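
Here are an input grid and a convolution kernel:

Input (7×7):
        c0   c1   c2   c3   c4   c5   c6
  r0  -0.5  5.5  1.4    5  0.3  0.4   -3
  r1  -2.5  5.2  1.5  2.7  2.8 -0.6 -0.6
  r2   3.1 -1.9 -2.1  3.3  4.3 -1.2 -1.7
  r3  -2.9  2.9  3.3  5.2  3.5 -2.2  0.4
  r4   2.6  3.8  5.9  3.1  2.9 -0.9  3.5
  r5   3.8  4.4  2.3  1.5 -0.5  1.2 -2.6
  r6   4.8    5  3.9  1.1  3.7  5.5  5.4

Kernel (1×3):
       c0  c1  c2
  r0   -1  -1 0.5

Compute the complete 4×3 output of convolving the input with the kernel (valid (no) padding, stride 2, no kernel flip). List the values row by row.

Output[0,0]: The receptive field on the input at this output position is [-0.5 5.5 1.4]. Elementwise product with the kernel and sum: -0.5·-1 + 5.5·-1 + 1.4·0.5.
Output[0,1]: The receptive field on the input at this output position is [1.4 5 0.3]. Elementwise product with the kernel and sum: 1.4·-1 + 5·-1 + 0.3·0.5.

-4.3 -6.25 -2.2
-2.25 0.95 -3.95
-3.45 -7.55 -0.25
-7.85 -3.15 -6.5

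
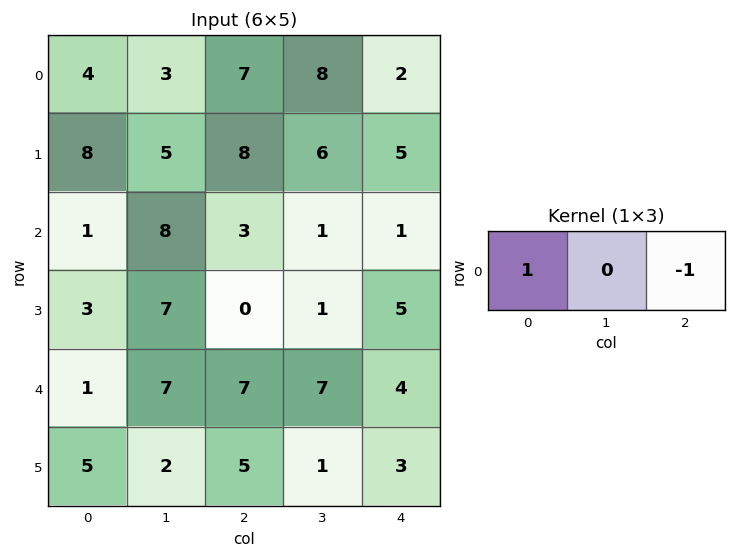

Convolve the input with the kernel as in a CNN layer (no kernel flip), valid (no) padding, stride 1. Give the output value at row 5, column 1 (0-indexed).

The receptive field on the input at this output position is [2 5 1]. Elementwise product with the kernel and sum: 2·1 + 1·-1.

1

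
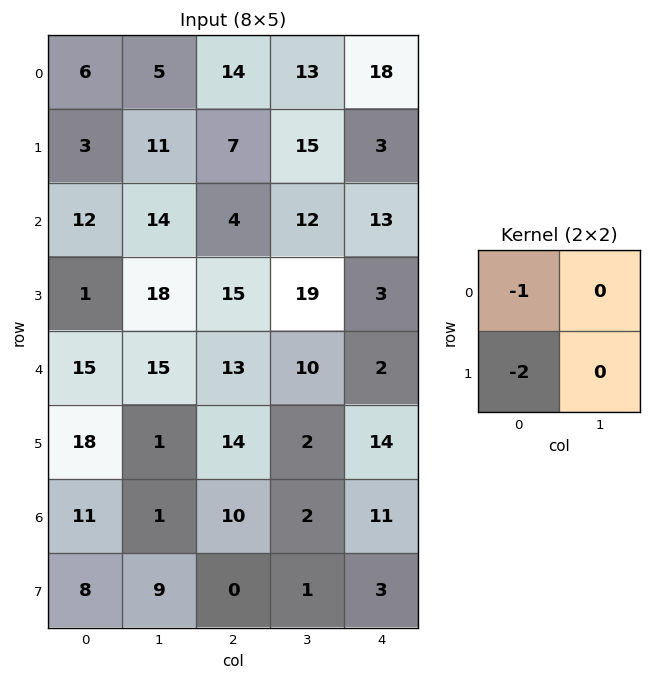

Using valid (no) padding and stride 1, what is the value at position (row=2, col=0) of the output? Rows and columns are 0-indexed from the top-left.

-14

The receptive field on the input at this output position is [12 14 / 1 18]. Elementwise product with the kernel and sum: 12·-1 + 1·-2.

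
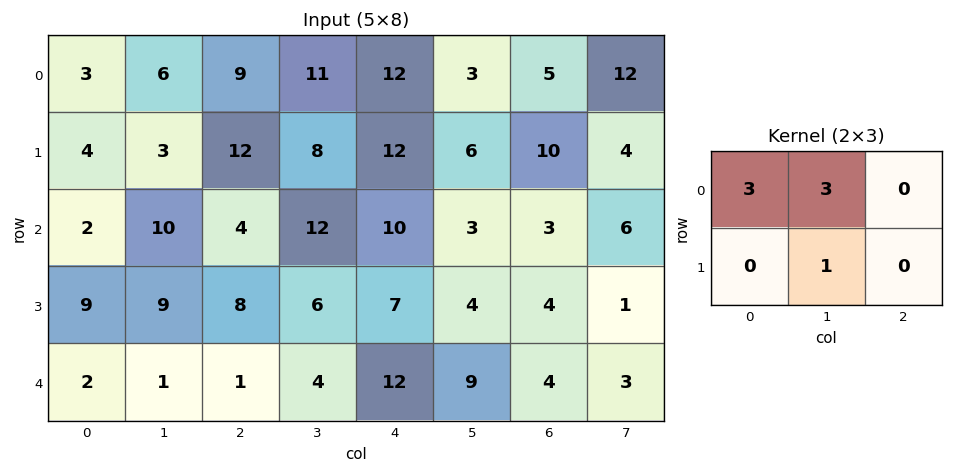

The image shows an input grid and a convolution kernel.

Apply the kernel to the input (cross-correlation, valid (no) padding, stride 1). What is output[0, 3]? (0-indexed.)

The receptive field on the input at this output position is [11 12 3 / 8 12 6]. Elementwise product with the kernel and sum: 11·3 + 12·3 + 12·1.

81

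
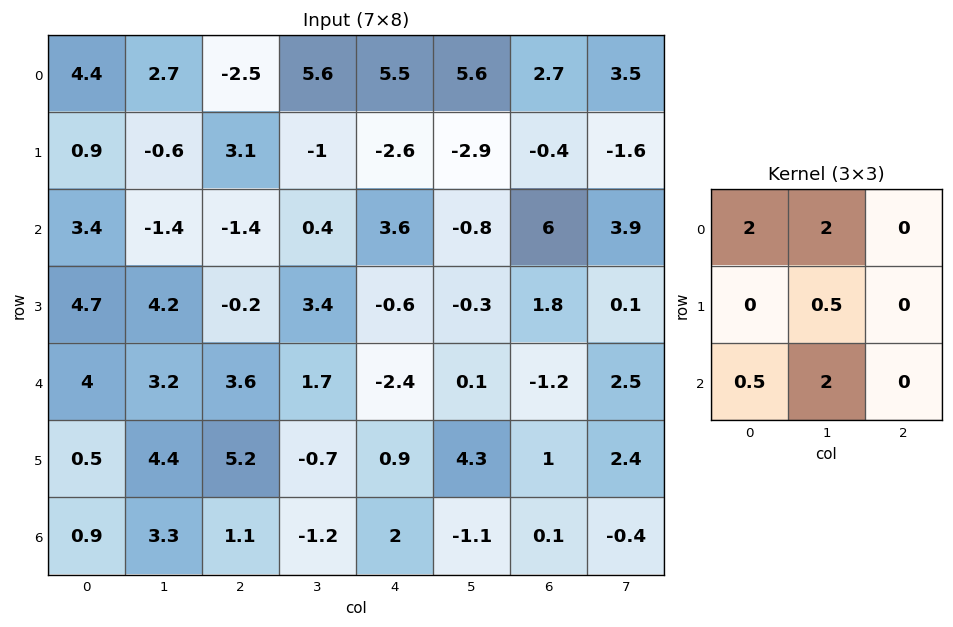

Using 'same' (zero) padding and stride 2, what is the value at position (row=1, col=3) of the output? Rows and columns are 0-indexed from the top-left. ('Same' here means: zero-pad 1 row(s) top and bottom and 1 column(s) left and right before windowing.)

-0.15

The receptive field on the zero-padded input at this output position is [-2.9 -0.4 -1.6 / -0.8 6 3.9 / -0.3 1.8 0.1]. Elementwise product with the kernel and sum: -2.9·2 + -0.4·2 + 6·0.5 + -0.3·0.5 + 1.8·2.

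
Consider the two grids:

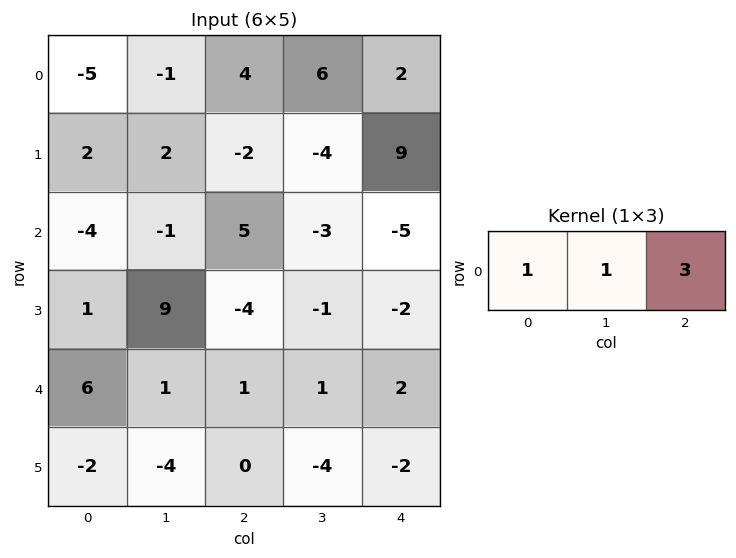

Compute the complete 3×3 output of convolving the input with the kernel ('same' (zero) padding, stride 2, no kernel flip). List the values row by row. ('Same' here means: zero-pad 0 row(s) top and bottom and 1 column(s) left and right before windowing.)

Output[0,0]: The receptive field on the zero-padded input at this output position is [0 -5 -1]. Elementwise product with the kernel and sum: 0·1 + -5·1 + -1·3.
Output[0,1]: The receptive field on the zero-padded input at this output position is [-1 4 6]. Elementwise product with the kernel and sum: -1·1 + 4·1 + 6·3.

-8 21 8
-7 -5 -8
9 5 3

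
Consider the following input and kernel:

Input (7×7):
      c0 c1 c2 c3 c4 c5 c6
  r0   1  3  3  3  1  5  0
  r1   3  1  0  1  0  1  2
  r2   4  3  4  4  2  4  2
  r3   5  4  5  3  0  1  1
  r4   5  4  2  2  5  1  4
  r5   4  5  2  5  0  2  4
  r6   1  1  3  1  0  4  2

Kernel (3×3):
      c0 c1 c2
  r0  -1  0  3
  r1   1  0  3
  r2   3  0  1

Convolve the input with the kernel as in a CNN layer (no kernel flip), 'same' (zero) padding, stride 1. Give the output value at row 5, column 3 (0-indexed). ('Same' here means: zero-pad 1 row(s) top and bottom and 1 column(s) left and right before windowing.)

The receptive field on the zero-padded input at this output position is [2 2 5 / 2 5 0 / 3 1 0]. Elementwise product with the kernel and sum: 2·-1 + 5·3 + 2·1 + 0·3 + 3·3 + 0·1.

24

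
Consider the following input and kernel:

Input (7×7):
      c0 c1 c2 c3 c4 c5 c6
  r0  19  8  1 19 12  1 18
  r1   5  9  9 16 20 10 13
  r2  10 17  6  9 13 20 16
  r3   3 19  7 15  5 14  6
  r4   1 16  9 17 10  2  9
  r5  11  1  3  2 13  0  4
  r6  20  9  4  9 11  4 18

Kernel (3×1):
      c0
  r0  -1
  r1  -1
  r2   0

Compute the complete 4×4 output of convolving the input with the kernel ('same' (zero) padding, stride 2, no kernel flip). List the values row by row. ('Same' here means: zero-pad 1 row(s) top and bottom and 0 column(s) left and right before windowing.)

Output[0,0]: The receptive field on the zero-padded input at this output position is [0 / 19 / 5]. Elementwise product with the kernel and sum: 0·-1 + 19·-1.
Output[0,1]: The receptive field on the zero-padded input at this output position is [0 / 1 / 9]. Elementwise product with the kernel and sum: 0·-1 + 1·-1.

-19 -1 -12 -18
-15 -15 -33 -29
-4 -16 -15 -15
-31 -7 -24 -22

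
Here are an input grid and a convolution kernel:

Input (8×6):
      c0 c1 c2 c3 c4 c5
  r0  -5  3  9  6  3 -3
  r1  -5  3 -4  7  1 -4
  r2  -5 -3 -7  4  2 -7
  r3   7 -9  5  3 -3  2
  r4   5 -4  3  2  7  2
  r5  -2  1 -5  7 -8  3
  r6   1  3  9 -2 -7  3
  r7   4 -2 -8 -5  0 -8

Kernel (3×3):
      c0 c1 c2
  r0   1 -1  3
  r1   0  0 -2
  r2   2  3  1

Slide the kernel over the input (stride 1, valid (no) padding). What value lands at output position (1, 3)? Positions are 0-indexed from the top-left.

The receptive field on the input at this output position is [7 1 -4 / 4 2 -7 / 3 -3 2]. Elementwise product with the kernel and sum: 7·1 + 1·-1 + -4·3 + -7·-2 + 3·2 + -3·3 + 2·1.

7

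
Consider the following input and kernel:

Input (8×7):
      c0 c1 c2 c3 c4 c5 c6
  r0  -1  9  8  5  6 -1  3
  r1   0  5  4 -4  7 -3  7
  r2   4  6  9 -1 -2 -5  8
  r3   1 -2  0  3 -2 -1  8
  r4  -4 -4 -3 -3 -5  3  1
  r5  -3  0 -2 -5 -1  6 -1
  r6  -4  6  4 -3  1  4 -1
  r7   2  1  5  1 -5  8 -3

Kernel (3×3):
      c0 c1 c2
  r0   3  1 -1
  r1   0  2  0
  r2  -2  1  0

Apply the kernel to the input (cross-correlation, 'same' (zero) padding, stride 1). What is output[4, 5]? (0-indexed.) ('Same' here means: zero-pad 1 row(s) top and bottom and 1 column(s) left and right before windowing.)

The receptive field on the zero-padded input at this output position is [-2 -1 8 / -5 3 1 / -1 6 -1]. Elementwise product with the kernel and sum: -2·3 + -1·1 + 8·-1 + 3·2 + -1·-2 + 6·1.

-1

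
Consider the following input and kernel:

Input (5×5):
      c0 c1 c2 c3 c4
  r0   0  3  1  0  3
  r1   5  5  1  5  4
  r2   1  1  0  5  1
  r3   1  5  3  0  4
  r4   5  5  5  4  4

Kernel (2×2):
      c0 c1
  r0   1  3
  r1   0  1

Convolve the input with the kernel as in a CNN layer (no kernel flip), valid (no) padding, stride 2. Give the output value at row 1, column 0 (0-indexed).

9

The receptive field on the input at this output position is [1 1 / 1 5]. Elementwise product with the kernel and sum: 1·1 + 1·3 + 5·1.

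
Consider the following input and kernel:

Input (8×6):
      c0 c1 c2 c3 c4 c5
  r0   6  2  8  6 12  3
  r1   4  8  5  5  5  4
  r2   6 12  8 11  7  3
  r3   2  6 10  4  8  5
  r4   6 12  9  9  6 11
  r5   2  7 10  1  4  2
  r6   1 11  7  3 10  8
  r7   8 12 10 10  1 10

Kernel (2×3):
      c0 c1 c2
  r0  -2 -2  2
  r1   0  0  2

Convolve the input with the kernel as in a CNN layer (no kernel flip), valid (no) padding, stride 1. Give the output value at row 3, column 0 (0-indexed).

22

The receptive field on the input at this output position is [2 6 10 / 6 12 9]. Elementwise product with the kernel and sum: 2·-2 + 6·-2 + 10·2 + 9·2.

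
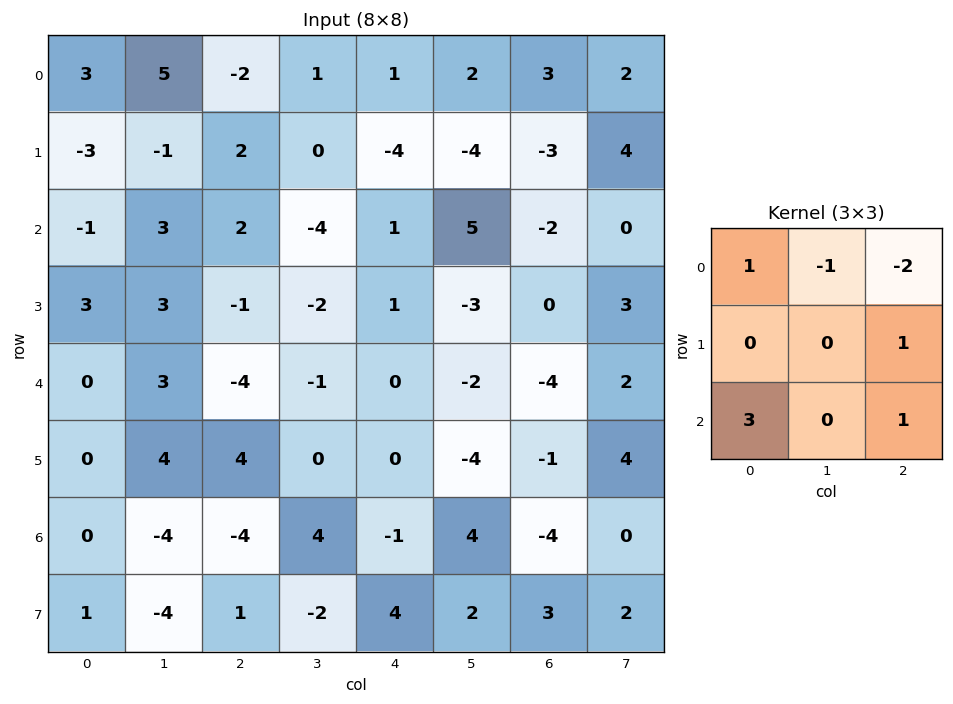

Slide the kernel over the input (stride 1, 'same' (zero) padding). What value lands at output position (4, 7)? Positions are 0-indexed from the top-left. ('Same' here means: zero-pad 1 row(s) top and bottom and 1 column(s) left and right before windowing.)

-6

The receptive field on the zero-padded input at this output position is [0 3 0 / -4 2 0 / -1 4 0]. Elementwise product with the kernel and sum: 0·1 + 3·-1 + 0·-2 + 0·1 + -1·3 + 0·1.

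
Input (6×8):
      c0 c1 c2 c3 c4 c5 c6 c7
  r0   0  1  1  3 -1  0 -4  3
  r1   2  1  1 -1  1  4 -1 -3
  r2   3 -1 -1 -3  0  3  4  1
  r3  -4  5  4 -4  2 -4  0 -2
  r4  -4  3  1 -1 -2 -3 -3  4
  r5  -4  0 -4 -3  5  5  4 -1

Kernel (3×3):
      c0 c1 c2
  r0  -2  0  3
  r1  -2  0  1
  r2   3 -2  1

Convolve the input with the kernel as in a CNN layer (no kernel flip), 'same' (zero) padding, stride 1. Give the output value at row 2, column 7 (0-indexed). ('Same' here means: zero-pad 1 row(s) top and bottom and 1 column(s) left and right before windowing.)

-2

The receptive field on the zero-padded input at this output position is [-1 -3 0 / 4 1 0 / 0 -2 0]. Elementwise product with the kernel and sum: -1·-2 + 0·3 + 4·-2 + 0·1 + 0·3 + -2·-2 + 0·1.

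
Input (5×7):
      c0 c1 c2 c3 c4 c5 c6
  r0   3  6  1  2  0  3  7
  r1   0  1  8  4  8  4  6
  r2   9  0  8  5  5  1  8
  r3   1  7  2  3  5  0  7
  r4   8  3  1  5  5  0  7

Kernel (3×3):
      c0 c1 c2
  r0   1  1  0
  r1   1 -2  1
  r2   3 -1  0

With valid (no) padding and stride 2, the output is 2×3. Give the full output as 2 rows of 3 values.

42 30 23
19 12 33

Output[0,0]: The receptive field on the input at this output position is [3 6 1 / 0 1 8 / 9 0 8]. Elementwise product with the kernel and sum: 3·1 + 6·1 + 0·1 + 1·-2 + 8·1 + 9·3 + 0·-1.
Output[0,1]: The receptive field on the input at this output position is [1 2 0 / 8 4 8 / 8 5 5]. Elementwise product with the kernel and sum: 1·1 + 2·1 + 8·1 + 4·-2 + 8·1 + 8·3 + 5·-1.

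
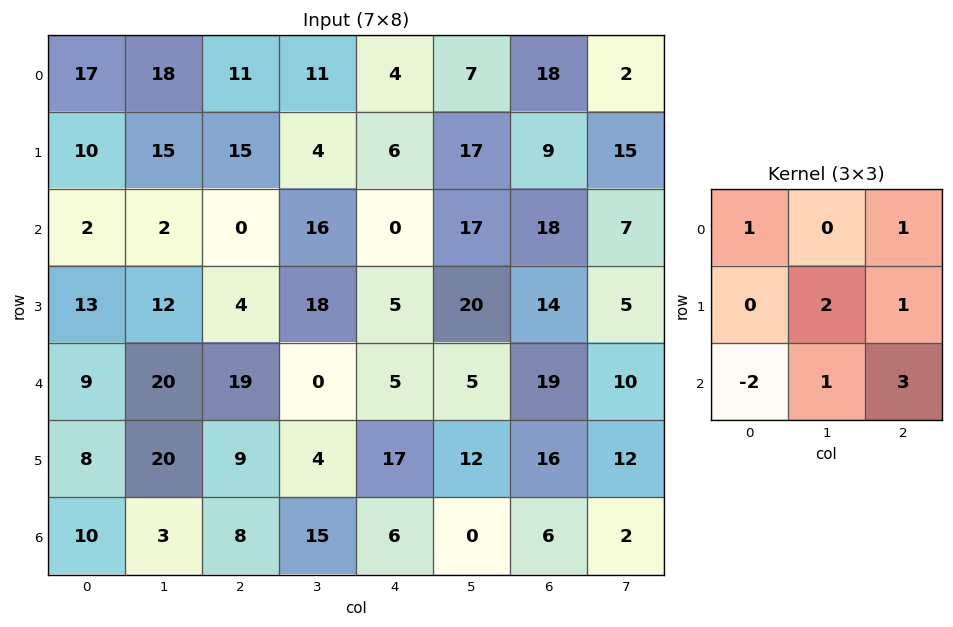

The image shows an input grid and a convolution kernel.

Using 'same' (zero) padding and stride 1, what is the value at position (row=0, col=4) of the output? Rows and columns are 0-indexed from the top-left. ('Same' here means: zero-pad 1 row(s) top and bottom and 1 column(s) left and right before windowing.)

64

The receptive field on the zero-padded input at this output position is [0 0 0 / 11 4 7 / 4 6 17]. Elementwise product with the kernel and sum: 0·1 + 0·1 + 4·2 + 7·1 + 4·-2 + 6·1 + 17·3.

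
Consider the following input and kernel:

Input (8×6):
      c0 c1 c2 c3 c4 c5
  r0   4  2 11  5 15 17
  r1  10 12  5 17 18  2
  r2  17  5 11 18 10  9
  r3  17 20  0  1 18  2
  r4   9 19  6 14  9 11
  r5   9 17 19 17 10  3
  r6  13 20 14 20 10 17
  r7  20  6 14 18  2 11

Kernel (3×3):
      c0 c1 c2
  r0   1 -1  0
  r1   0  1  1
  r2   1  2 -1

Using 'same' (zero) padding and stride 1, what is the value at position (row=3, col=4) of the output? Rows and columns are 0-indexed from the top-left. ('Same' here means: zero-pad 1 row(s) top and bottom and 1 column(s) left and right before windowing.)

49

The receptive field on the zero-padded input at this output position is [18 10 9 / 1 18 2 / 14 9 11]. Elementwise product with the kernel and sum: 18·1 + 10·-1 + 18·1 + 2·1 + 14·1 + 9·2 + 11·-1.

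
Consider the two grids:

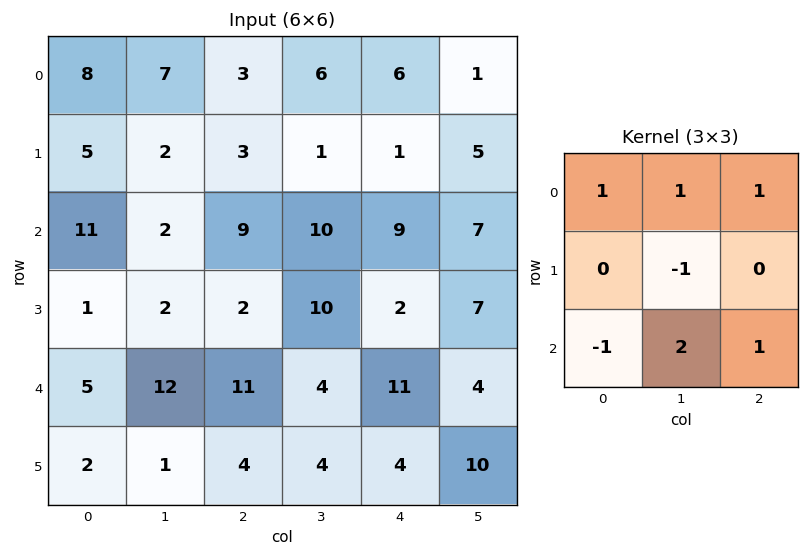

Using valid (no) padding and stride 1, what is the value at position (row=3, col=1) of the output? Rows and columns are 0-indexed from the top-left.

14

The receptive field on the input at this output position is [2 2 10 / 12 11 4 / 1 4 4]. Elementwise product with the kernel and sum: 2·1 + 2·1 + 10·1 + 11·-1 + 1·-1 + 4·2 + 4·1.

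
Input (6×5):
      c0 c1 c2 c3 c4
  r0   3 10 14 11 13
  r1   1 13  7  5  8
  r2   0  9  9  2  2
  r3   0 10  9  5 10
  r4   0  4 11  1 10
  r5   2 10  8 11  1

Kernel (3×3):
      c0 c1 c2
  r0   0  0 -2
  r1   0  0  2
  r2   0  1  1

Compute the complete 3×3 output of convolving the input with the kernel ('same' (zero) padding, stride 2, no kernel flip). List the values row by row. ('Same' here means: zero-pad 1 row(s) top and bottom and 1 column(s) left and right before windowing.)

34 34 8
2 8 10
0 11 1

Output[0,0]: The receptive field on the zero-padded input at this output position is [0 0 0 / 0 3 10 / 0 1 13]. Elementwise product with the kernel and sum: 0·-2 + 10·2 + 1·1 + 13·1.
Output[0,1]: The receptive field on the zero-padded input at this output position is [0 0 0 / 10 14 11 / 13 7 5]. Elementwise product with the kernel and sum: 0·-2 + 11·2 + 7·1 + 5·1.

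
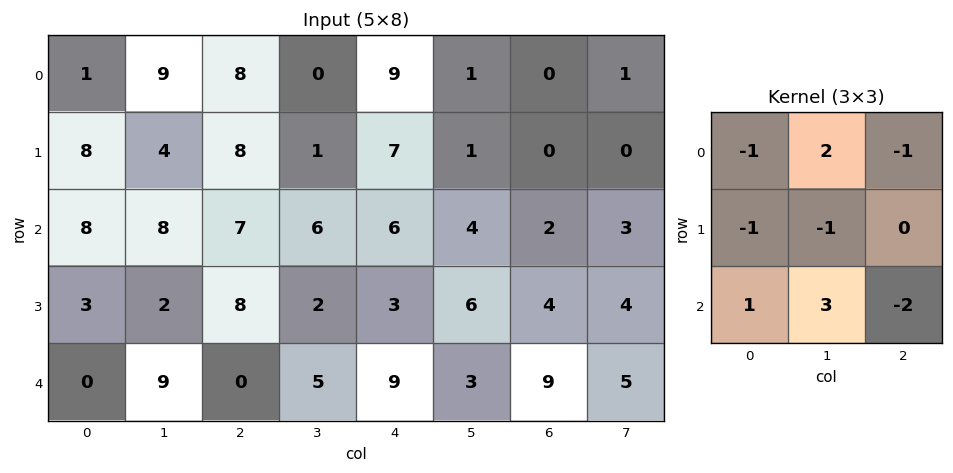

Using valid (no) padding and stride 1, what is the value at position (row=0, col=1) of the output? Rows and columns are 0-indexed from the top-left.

12

The receptive field on the input at this output position is [9 8 0 / 4 8 1 / 8 7 6]. Elementwise product with the kernel and sum: 9·-1 + 8·2 + 0·-1 + 4·-1 + 8·-1 + 8·1 + 7·3 + 6·-2.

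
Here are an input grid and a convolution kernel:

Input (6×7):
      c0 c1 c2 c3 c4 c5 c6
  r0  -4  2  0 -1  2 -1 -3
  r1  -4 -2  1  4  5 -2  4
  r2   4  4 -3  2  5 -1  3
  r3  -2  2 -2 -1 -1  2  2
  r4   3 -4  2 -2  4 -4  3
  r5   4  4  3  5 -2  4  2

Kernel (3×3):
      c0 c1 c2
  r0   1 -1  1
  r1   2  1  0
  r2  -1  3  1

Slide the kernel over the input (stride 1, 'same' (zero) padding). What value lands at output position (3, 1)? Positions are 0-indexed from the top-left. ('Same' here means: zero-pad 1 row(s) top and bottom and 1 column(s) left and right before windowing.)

The receptive field on the zero-padded input at this output position is [4 4 -3 / -2 2 -2 / 3 -4 2]. Elementwise product with the kernel and sum: 4·1 + 4·-1 + -3·1 + -2·2 + 2·1 + 3·-1 + -4·3 + 2·1.

-18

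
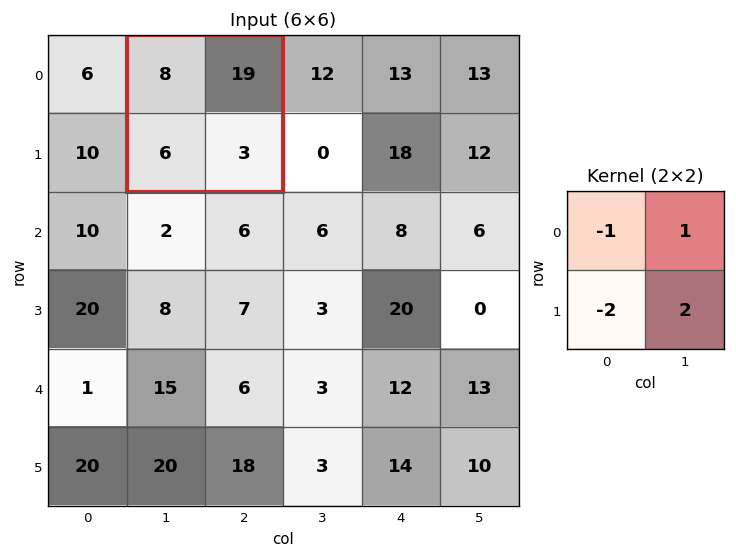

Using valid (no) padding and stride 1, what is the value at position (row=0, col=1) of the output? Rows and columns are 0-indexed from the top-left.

5

The receptive field on the input at this output position is [8 19 / 6 3]. Elementwise product with the kernel and sum: 8·-1 + 19·1 + 6·-2 + 3·2.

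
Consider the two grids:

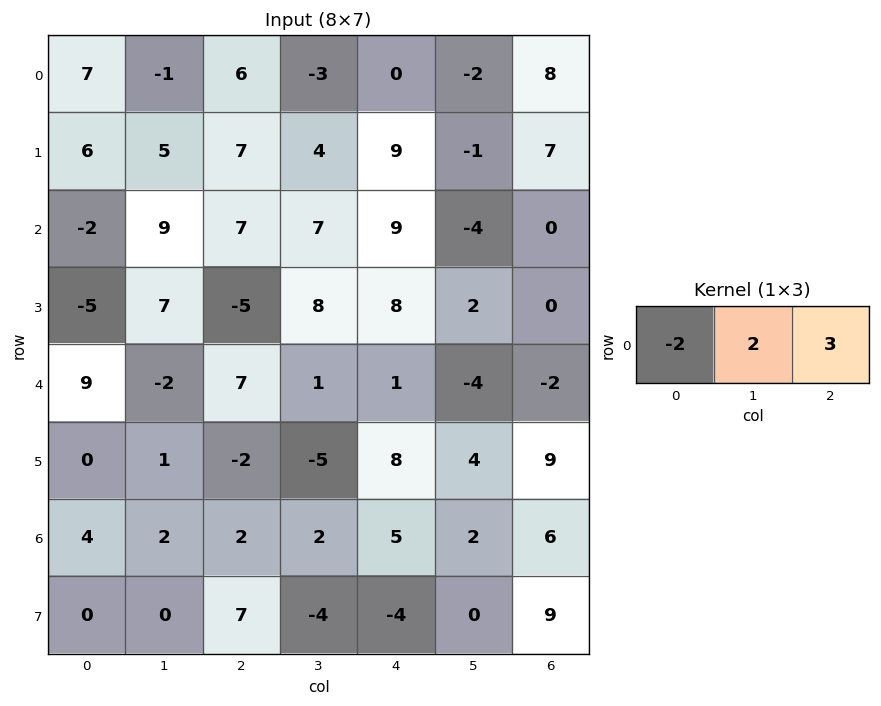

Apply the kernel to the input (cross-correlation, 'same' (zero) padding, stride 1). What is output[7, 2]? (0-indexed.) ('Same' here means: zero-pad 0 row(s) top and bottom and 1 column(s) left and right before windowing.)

2

The receptive field on the zero-padded input at this output position is [0 7 -4]. Elementwise product with the kernel and sum: 0·-2 + 7·2 + -4·3.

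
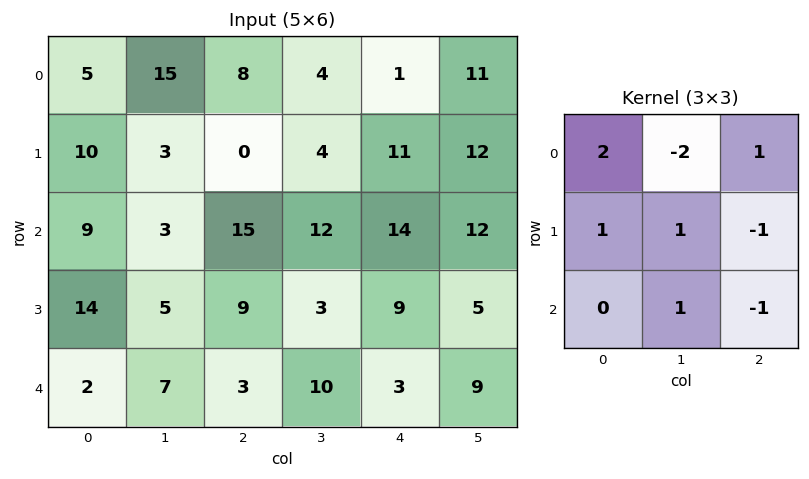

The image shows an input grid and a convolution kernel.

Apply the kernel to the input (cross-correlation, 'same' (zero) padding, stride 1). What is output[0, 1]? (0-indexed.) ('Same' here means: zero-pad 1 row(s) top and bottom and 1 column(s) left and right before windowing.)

The receptive field on the zero-padded input at this output position is [0 0 0 / 5 15 8 / 10 3 0]. Elementwise product with the kernel and sum: 0·2 + 0·-2 + 0·1 + 5·1 + 15·1 + 8·-1 + 3·1 + 0·-1.

15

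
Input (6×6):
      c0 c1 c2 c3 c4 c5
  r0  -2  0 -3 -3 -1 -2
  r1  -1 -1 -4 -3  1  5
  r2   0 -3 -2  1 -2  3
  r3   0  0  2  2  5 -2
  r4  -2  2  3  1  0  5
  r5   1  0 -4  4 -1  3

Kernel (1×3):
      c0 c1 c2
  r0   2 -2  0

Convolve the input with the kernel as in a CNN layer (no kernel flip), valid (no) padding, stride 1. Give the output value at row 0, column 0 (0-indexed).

-4

The receptive field on the input at this output position is [-2 0 -3]. Elementwise product with the kernel and sum: -2·2 + 0·-2.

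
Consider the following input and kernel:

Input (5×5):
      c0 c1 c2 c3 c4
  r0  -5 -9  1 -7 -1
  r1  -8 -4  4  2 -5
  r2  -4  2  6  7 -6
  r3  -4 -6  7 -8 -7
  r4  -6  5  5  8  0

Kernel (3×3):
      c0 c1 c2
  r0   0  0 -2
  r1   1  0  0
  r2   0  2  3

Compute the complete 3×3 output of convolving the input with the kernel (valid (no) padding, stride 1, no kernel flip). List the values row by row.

12 43 2
-3 -12 -21
9 14 35

Output[0,0]: The receptive field on the input at this output position is [-5 -9 1 / -8 -4 4 / -4 2 6]. Elementwise product with the kernel and sum: 1·-2 + -8·1 + 2·2 + 6·3.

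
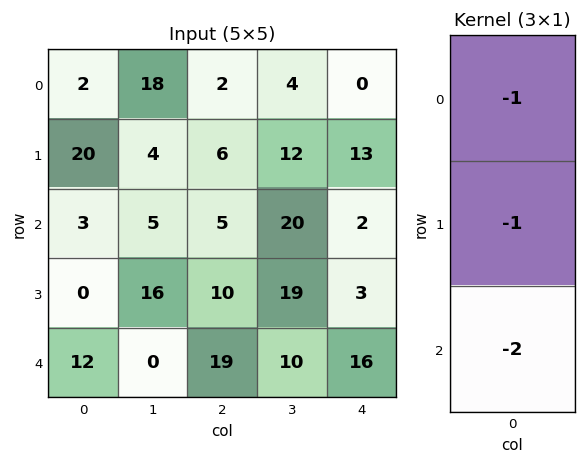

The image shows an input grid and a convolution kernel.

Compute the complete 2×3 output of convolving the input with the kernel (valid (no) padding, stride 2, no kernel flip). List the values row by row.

-28 -18 -17
-27 -53 -37

Output[0,0]: The receptive field on the input at this output position is [2 / 20 / 3]. Elementwise product with the kernel and sum: 2·-1 + 20·-1 + 3·-2.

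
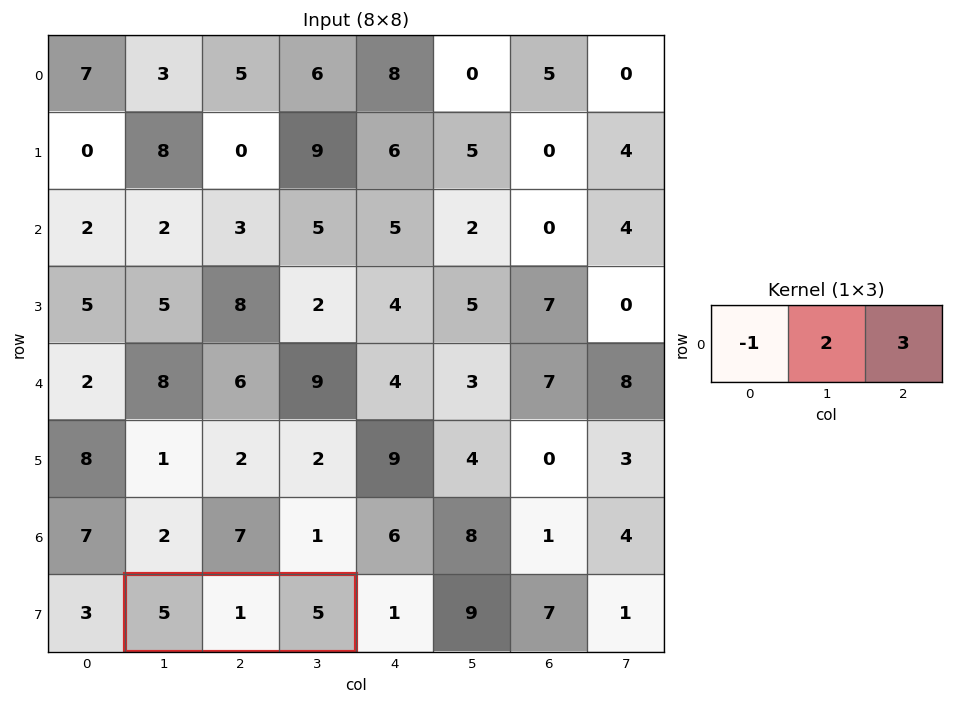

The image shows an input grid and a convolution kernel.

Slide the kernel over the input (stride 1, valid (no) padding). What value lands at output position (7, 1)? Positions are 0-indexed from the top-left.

The receptive field on the input at this output position is [5 1 5]. Elementwise product with the kernel and sum: 5·-1 + 1·2 + 5·3.

12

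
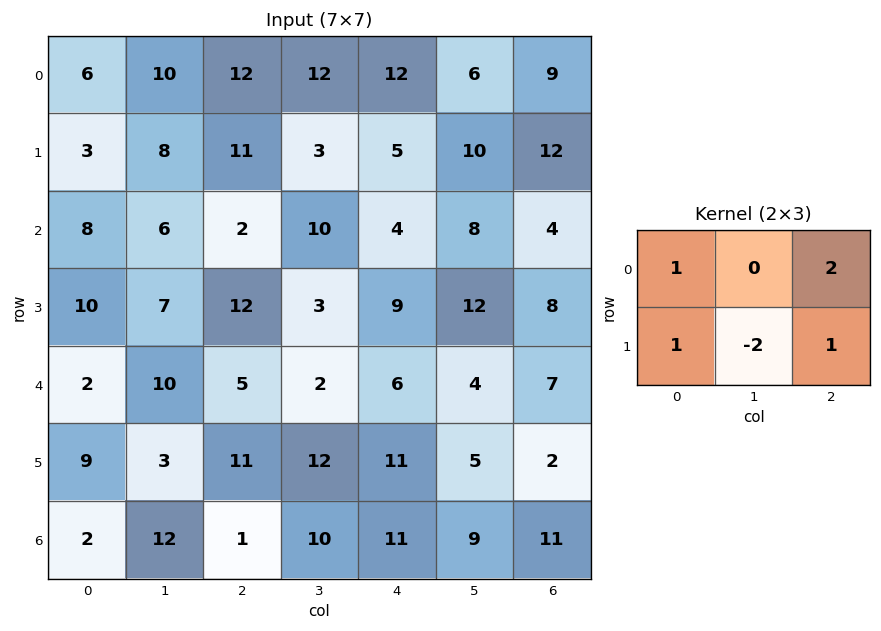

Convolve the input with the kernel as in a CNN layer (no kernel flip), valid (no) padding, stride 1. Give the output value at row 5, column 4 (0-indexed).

19

The receptive field on the input at this output position is [11 5 2 / 11 9 11]. Elementwise product with the kernel and sum: 11·1 + 2·2 + 11·1 + 9·-2 + 11·1.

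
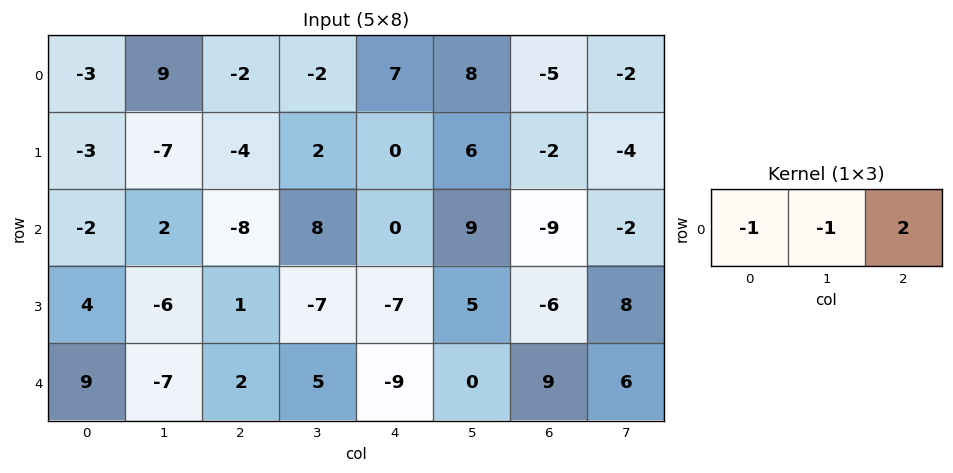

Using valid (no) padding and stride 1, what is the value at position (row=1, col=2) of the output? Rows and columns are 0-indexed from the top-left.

2

The receptive field on the input at this output position is [-4 2 0]. Elementwise product with the kernel and sum: -4·-1 + 2·-1 + 0·2.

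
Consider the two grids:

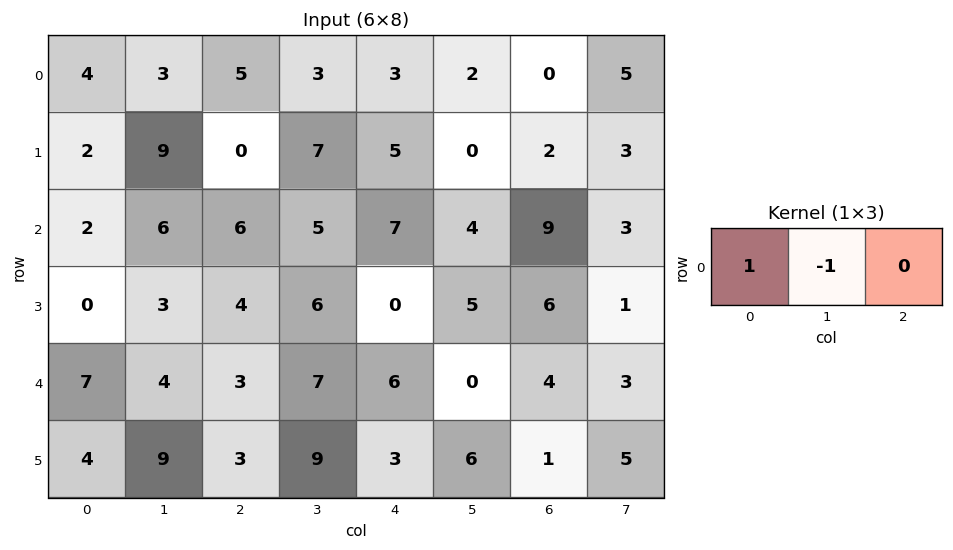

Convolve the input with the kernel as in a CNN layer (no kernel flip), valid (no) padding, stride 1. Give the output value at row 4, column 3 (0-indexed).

1

The receptive field on the input at this output position is [7 6 0]. Elementwise product with the kernel and sum: 7·1 + 6·-1.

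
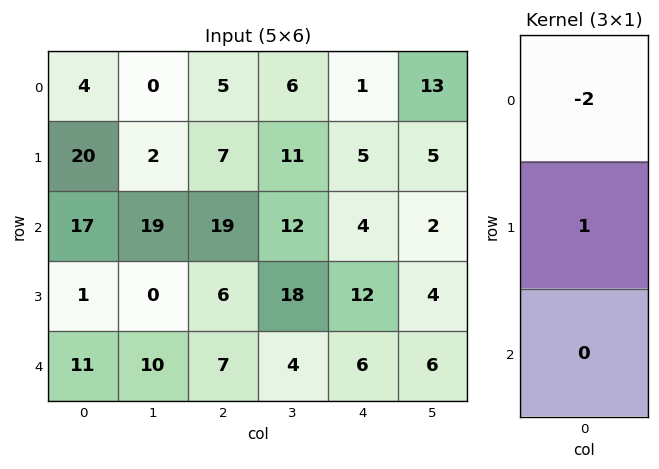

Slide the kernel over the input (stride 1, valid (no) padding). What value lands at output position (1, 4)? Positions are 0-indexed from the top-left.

-6

The receptive field on the input at this output position is [5 / 4 / 12]. Elementwise product with the kernel and sum: 5·-2 + 4·1.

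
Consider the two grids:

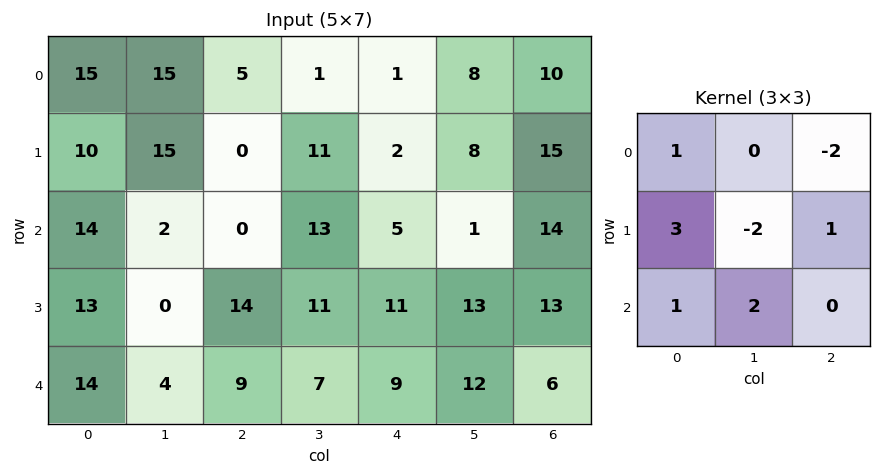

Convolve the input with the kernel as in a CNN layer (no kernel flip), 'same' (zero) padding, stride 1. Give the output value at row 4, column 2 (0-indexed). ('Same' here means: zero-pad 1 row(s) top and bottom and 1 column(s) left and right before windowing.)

The receptive field on the zero-padded input at this output position is [0 14 11 / 4 9 7 / 0 0 0]. Elementwise product with the kernel and sum: 0·1 + 11·-2 + 4·3 + 9·-2 + 7·1 + 0·1 + 0·2.

-21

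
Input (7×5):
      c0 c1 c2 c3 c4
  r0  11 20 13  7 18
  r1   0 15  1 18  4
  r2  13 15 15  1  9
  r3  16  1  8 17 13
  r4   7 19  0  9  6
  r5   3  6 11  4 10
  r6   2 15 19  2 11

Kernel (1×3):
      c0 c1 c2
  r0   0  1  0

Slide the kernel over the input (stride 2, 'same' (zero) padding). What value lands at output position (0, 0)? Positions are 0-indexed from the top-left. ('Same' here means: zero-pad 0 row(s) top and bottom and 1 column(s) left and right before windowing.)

11

The receptive field on the zero-padded input at this output position is [0 11 20]. Elementwise product with the kernel and sum: 11·1.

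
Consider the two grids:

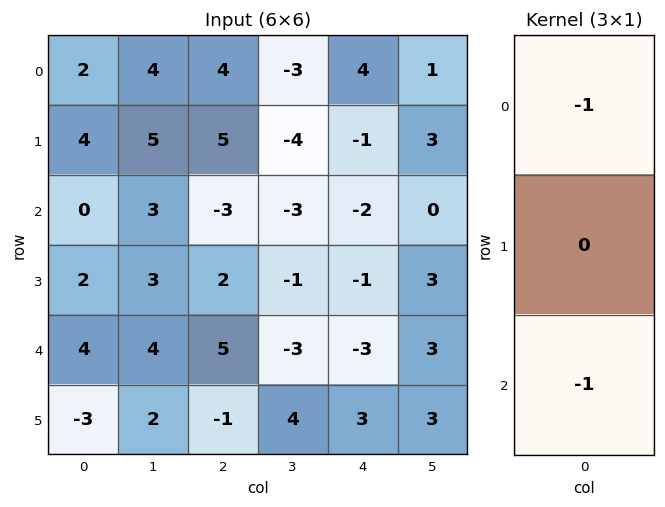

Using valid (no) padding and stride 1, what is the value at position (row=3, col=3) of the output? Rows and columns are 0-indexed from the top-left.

The receptive field on the input at this output position is [-1 / -3 / 4]. Elementwise product with the kernel and sum: -1·-1 + 4·-1.

-3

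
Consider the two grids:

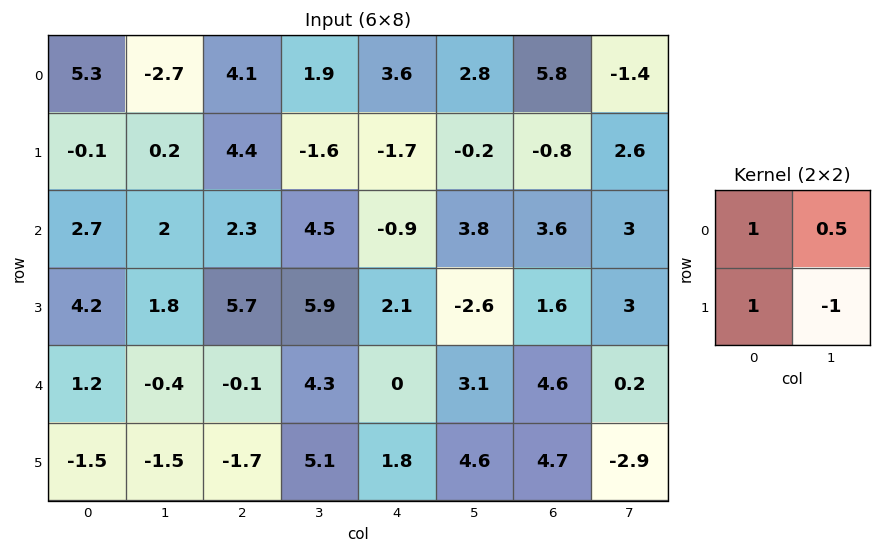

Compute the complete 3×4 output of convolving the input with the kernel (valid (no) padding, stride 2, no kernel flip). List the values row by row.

Output[0,0]: The receptive field on the input at this output position is [5.3 -2.7 / -0.1 0.2]. Elementwise product with the kernel and sum: 5.3·1 + -2.7·0.5 + -0.1·1 + 0.2·-1.
Output[0,1]: The receptive field on the input at this output position is [4.1 1.9 / 4.4 -1.6]. Elementwise product with the kernel and sum: 4.1·1 + 1.9·0.5 + 4.4·1 + -1.6·-1.

3.65 11.05 3.5 1.7
6.1 4.35 5.7 3.7
1 -4.75 -1.25 12.3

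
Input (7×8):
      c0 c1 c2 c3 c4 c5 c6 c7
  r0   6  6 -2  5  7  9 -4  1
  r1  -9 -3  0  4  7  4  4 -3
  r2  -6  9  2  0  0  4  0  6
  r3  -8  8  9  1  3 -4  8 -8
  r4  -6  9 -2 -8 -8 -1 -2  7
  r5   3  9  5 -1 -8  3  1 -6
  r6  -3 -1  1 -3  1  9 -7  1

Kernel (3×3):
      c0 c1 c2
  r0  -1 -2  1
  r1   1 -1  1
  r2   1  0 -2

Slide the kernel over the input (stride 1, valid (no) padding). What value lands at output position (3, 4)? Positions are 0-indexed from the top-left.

-6

The receptive field on the input at this output position is [3 -4 8 / -8 -1 -2 / -8 3 1]. Elementwise product with the kernel and sum: 3·-1 + -4·-2 + 8·1 + -8·1 + -1·-1 + -2·1 + -8·1 + 1·-2.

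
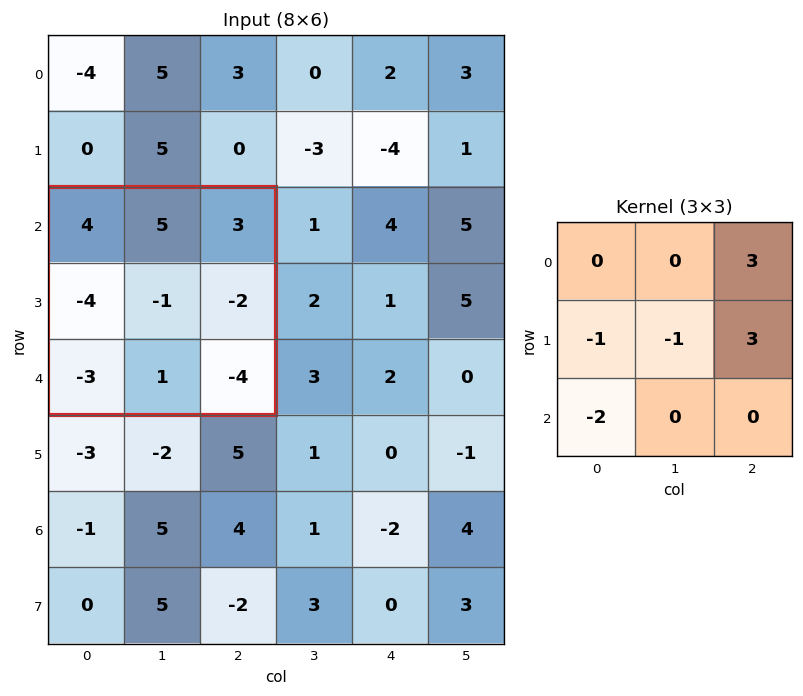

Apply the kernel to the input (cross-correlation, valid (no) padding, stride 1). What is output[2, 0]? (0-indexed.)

The receptive field on the input at this output position is [4 5 3 / -4 -1 -2 / -3 1 -4]. Elementwise product with the kernel and sum: 3·3 + -4·-1 + -1·-1 + -2·3 + -3·-2.

14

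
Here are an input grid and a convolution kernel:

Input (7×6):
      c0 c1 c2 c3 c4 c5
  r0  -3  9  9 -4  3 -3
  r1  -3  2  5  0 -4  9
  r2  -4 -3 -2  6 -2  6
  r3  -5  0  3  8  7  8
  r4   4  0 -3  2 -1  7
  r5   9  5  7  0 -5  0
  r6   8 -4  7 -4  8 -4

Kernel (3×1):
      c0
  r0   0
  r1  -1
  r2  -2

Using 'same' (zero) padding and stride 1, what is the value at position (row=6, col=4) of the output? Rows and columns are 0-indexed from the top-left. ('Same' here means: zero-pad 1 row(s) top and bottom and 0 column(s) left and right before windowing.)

The receptive field on the zero-padded input at this output position is [-5 / 8 / 0]. Elementwise product with the kernel and sum: 8·-1 + 0·-2.

-8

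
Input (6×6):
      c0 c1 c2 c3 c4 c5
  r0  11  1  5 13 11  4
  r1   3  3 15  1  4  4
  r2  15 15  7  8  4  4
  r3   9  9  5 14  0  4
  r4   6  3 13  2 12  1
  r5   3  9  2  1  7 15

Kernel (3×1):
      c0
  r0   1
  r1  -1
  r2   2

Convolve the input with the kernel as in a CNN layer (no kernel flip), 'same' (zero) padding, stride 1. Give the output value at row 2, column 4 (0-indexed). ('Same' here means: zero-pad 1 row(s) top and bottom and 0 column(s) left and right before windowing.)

0

The receptive field on the zero-padded input at this output position is [4 / 4 / 0]. Elementwise product with the kernel and sum: 4·1 + 4·-1 + 0·2.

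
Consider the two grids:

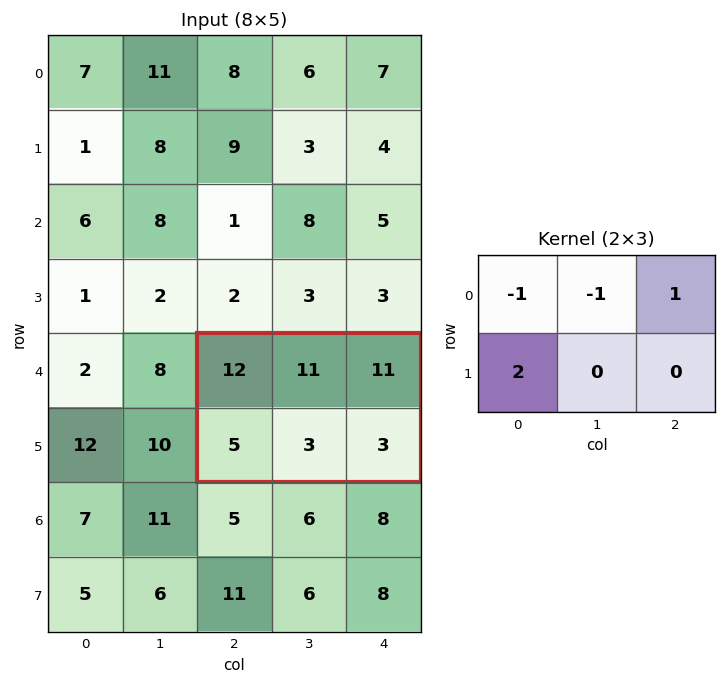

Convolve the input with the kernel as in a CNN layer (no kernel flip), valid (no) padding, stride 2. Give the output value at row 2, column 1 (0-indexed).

The receptive field on the input at this output position is [12 11 11 / 5 3 3]. Elementwise product with the kernel and sum: 12·-1 + 11·-1 + 11·1 + 5·2.

-2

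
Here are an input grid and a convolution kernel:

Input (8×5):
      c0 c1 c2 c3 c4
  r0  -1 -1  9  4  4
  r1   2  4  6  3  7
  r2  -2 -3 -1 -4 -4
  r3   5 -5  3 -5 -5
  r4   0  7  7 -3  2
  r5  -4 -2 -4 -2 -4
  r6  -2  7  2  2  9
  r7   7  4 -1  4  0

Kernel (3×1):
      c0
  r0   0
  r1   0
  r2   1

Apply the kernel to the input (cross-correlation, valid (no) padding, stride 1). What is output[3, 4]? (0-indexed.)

-4

The receptive field on the input at this output position is [-5 / 2 / -4]. Elementwise product with the kernel and sum: -4·1.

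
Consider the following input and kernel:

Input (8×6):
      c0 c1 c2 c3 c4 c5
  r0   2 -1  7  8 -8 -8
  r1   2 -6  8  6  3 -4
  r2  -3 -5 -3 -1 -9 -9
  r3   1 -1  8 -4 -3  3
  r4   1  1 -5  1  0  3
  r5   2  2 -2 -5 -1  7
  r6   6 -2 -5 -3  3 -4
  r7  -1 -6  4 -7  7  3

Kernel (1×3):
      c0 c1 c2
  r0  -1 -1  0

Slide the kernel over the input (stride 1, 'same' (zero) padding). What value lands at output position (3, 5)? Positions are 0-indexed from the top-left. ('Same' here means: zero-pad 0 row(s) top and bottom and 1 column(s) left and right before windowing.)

The receptive field on the zero-padded input at this output position is [-3 3 0]. Elementwise product with the kernel and sum: -3·-1 + 3·-1.

0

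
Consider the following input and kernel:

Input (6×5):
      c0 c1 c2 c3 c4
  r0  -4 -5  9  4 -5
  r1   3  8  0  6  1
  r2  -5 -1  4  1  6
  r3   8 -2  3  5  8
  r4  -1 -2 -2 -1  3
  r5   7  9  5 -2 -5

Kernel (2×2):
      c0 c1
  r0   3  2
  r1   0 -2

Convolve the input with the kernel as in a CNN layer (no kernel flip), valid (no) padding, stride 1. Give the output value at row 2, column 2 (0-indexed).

4

The receptive field on the input at this output position is [4 1 / 3 5]. Elementwise product with the kernel and sum: 4·3 + 1·2 + 5·-2.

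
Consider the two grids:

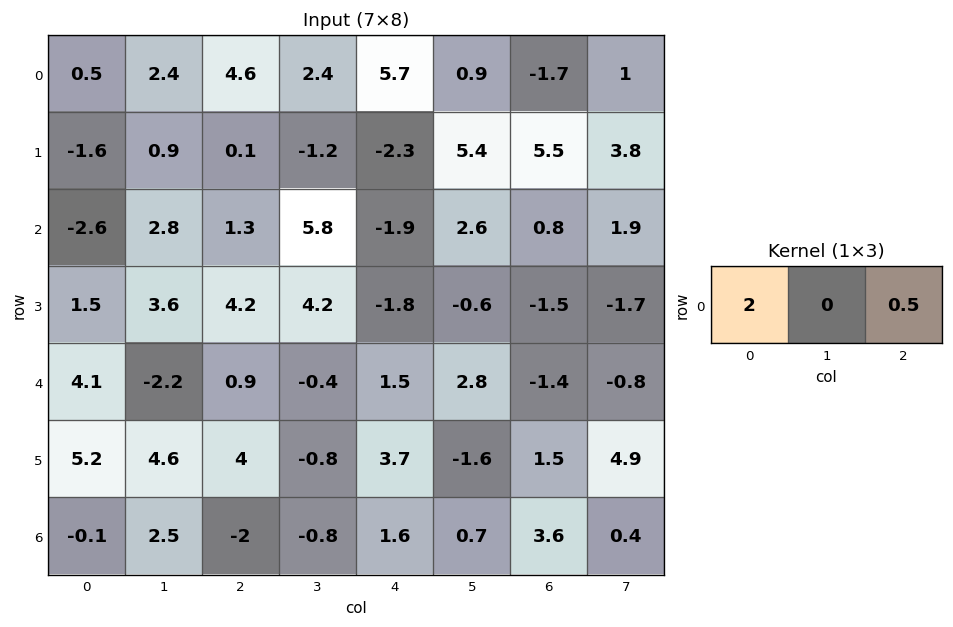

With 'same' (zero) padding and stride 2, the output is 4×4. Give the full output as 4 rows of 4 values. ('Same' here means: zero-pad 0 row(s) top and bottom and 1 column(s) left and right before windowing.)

Output[0,0]: The receptive field on the zero-padded input at this output position is [0 0.5 2.4]. Elementwise product with the kernel and sum: 0·2 + 2.4·0.5.
Output[0,1]: The receptive field on the zero-padded input at this output position is [2.4 4.6 2.4]. Elementwise product with the kernel and sum: 2.4·2 + 2.4·0.5.

1.2 6 5.25 2.3
1.4 8.5 12.9 6.15
-1.1 -4.6 0.6 5.2
1.25 4.6 -1.25 1.6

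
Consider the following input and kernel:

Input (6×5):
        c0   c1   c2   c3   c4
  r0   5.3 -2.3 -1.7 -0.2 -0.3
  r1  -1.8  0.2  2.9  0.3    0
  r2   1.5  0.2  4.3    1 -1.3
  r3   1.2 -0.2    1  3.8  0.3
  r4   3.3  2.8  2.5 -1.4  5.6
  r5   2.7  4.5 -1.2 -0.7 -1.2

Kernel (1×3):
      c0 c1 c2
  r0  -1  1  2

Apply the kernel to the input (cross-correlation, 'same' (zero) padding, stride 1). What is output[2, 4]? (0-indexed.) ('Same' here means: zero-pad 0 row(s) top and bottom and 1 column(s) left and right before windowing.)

-2.3

The receptive field on the zero-padded input at this output position is [1 -1.3 0]. Elementwise product with the kernel and sum: 1·-1 + -1.3·1 + 0·2.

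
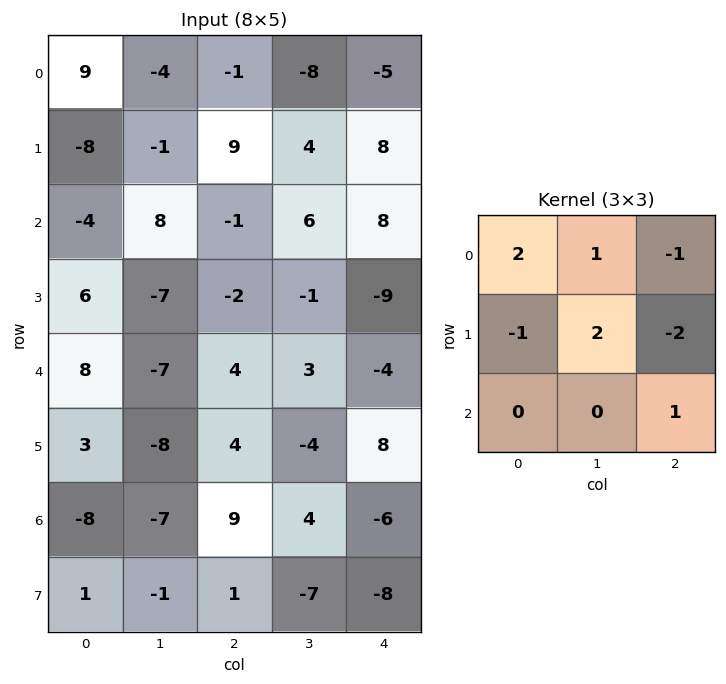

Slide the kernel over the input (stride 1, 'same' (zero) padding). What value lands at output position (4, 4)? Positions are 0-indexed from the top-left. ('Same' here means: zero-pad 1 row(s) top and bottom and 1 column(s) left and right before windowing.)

The receptive field on the zero-padded input at this output position is [-1 -9 0 / 3 -4 0 / -4 8 0]. Elementwise product with the kernel and sum: -1·2 + -9·1 + 0·-1 + 3·-1 + -4·2 + 0·-2 + 0·1.

-22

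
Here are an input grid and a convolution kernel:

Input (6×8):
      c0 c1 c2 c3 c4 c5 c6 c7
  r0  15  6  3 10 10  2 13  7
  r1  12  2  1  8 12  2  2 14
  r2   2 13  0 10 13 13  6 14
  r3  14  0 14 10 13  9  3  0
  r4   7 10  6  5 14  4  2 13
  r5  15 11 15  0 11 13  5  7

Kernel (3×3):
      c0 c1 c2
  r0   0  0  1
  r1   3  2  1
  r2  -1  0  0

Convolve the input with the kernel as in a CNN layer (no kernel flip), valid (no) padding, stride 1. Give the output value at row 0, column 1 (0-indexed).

The receptive field on the input at this output position is [6 3 10 / 2 1 8 / 13 0 10]. Elementwise product with the kernel and sum: 10·1 + 2·3 + 1·2 + 8·1 + 13·-1.

13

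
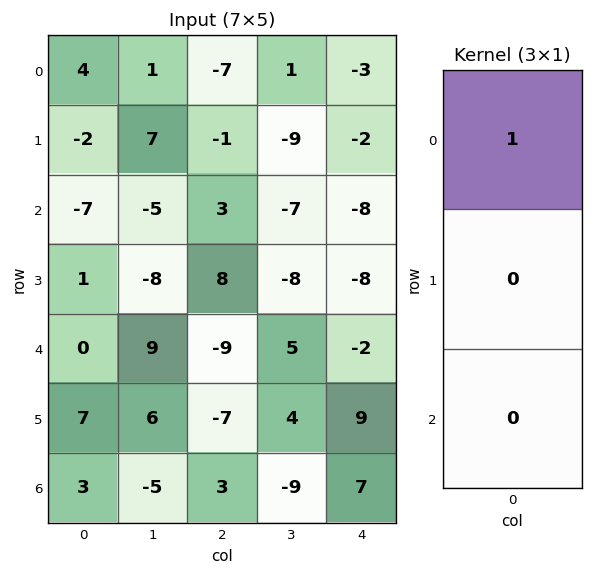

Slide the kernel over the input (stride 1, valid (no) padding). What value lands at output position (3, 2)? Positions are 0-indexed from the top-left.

8

The receptive field on the input at this output position is [8 / -9 / -7]. Elementwise product with the kernel and sum: 8·1.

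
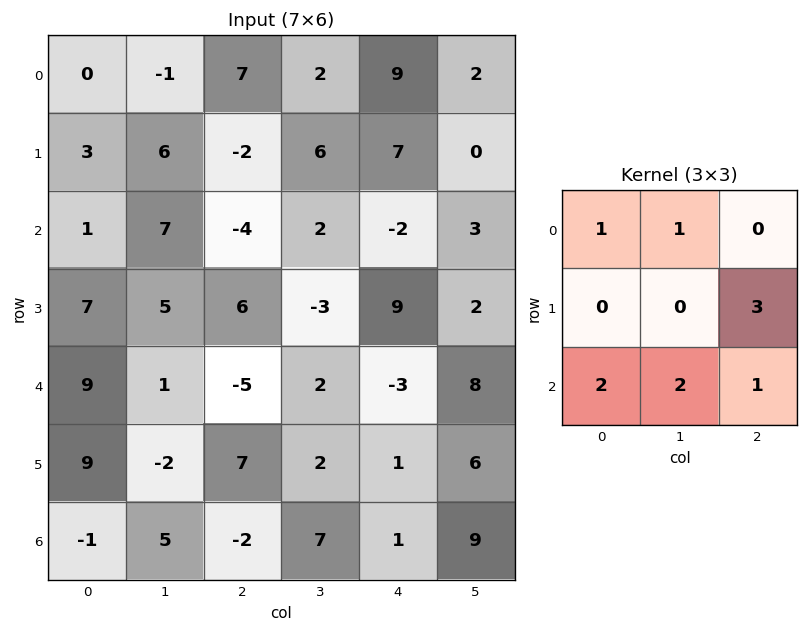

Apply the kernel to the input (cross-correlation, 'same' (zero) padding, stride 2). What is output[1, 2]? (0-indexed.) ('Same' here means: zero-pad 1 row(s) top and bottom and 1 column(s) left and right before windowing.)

36

The receptive field on the zero-padded input at this output position is [6 7 0 / 2 -2 3 / -3 9 2]. Elementwise product with the kernel and sum: 6·1 + 7·1 + 3·3 + -3·2 + 9·2 + 2·1.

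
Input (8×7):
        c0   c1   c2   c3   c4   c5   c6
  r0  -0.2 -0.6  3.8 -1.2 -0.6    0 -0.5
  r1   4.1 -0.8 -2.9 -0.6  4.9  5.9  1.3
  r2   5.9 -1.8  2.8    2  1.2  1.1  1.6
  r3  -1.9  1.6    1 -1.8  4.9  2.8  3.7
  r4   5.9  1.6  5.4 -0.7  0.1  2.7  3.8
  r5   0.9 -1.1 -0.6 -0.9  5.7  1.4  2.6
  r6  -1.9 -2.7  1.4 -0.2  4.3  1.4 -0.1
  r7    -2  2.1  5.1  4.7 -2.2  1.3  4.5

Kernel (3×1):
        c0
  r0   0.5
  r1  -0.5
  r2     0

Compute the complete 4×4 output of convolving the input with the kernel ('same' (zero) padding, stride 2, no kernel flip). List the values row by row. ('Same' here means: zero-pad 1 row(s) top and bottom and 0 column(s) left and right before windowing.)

Output[0,0]: The receptive field on the zero-padded input at this output position is [0 / -0.2 / 4.1]. Elementwise product with the kernel and sum: 0·0.5 + -0.2·-0.5.
Output[0,1]: The receptive field on the zero-padded input at this output position is [0 / 3.8 / -2.9]. Elementwise product with the kernel and sum: 0·0.5 + 3.8·-0.5.

0.1 -1.9 0.3 0.25
-0.9 -2.85 1.85 -0.15
-3.9 -2.2 2.4 -0.05
1.4 -1 0.7 1.35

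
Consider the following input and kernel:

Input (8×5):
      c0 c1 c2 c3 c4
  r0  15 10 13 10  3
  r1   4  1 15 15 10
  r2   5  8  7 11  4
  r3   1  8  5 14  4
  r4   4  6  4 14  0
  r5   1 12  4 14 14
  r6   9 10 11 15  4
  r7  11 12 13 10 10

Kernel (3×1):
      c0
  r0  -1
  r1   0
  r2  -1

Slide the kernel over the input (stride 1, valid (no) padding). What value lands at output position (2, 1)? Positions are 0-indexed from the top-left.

The receptive field on the input at this output position is [8 / 8 / 6]. Elementwise product with the kernel and sum: 8·-1 + 6·-1.

-14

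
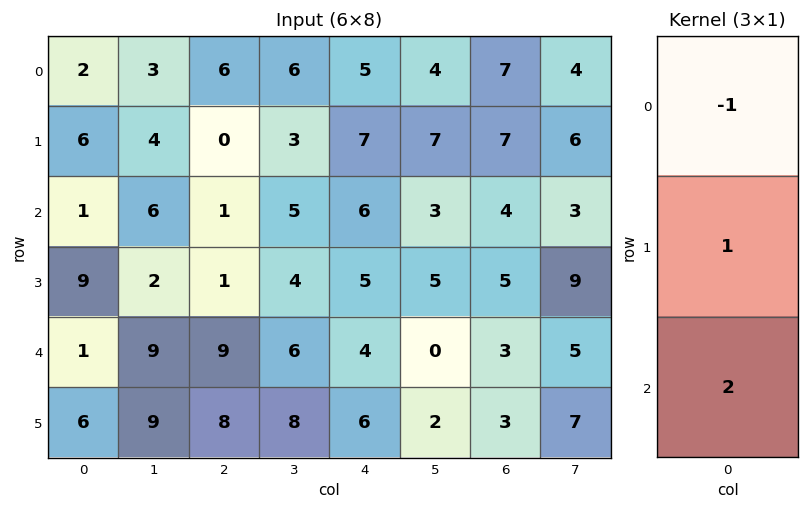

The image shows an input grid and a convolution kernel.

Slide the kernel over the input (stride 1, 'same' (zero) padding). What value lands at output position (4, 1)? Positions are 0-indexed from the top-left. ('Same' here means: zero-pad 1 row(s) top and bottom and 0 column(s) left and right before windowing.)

25

The receptive field on the zero-padded input at this output position is [2 / 9 / 9]. Elementwise product with the kernel and sum: 2·-1 + 9·1 + 9·2.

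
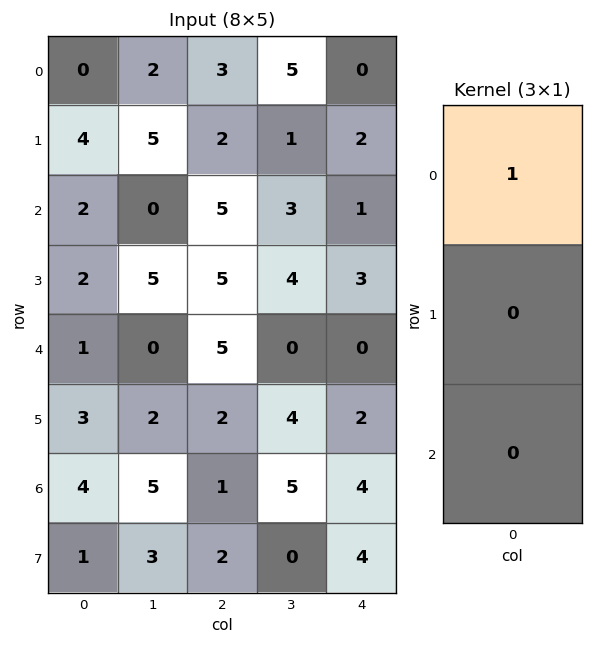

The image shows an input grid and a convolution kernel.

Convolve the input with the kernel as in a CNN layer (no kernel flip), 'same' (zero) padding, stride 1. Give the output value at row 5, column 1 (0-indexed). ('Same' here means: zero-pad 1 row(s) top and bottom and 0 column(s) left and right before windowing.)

0

The receptive field on the zero-padded input at this output position is [0 / 2 / 5]. Elementwise product with the kernel and sum: 0·1.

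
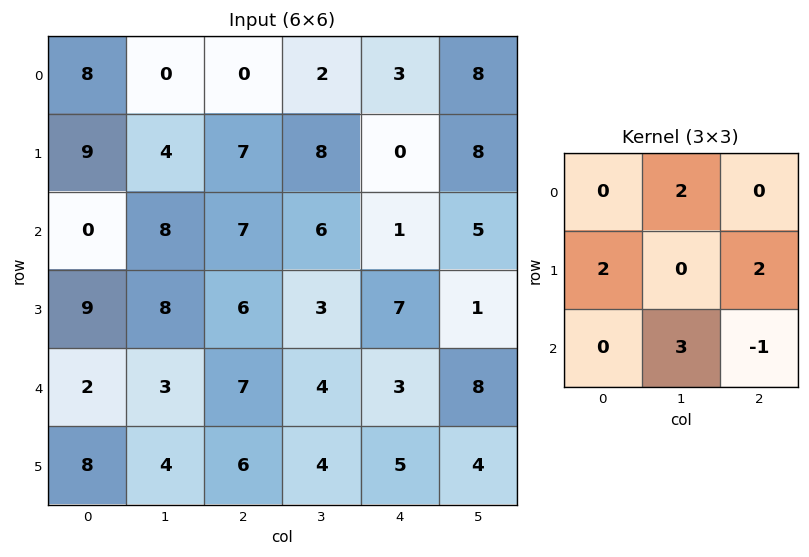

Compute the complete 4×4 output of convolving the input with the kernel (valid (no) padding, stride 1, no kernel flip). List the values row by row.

Output[0,0]: The receptive field on the input at this output position is [8 0 0 / 9 4 7 / 0 8 7]. Elementwise product with the kernel and sum: 0·2 + 9·2 + 7·2 + 8·3 + 7·-1.

49 39 35 36
40 57 34 42
48 53 47 11
40 40 33 49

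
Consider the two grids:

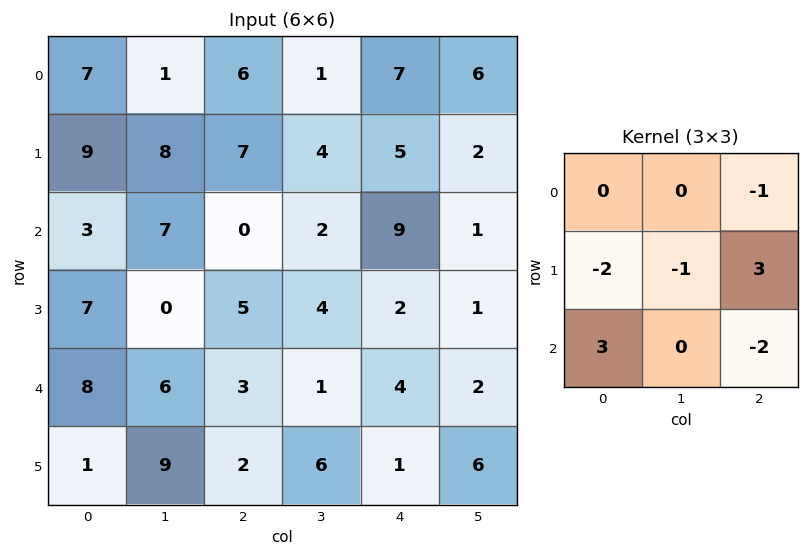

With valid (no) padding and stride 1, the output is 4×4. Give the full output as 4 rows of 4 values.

Output[0,0]: The receptive field on the input at this output position is [7 1 6 / 9 8 7 / 3 7 0]. Elementwise product with the kernel and sum: 6·-1 + 9·-2 + 8·-1 + 7·3 + 3·3 + 0·-2.
Output[0,1]: The receptive field on the input at this output position is [1 6 1 / 8 7 4 / 7 0 2]. Elementwise product with the kernel and sum: 1·-1 + 8·-2 + 7·-1 + 4·3 + 7·3 + 2·-2.

-2 5 -28 -9
-9 -20 31 -2
19 21 -16 -9
-19 -1 7 5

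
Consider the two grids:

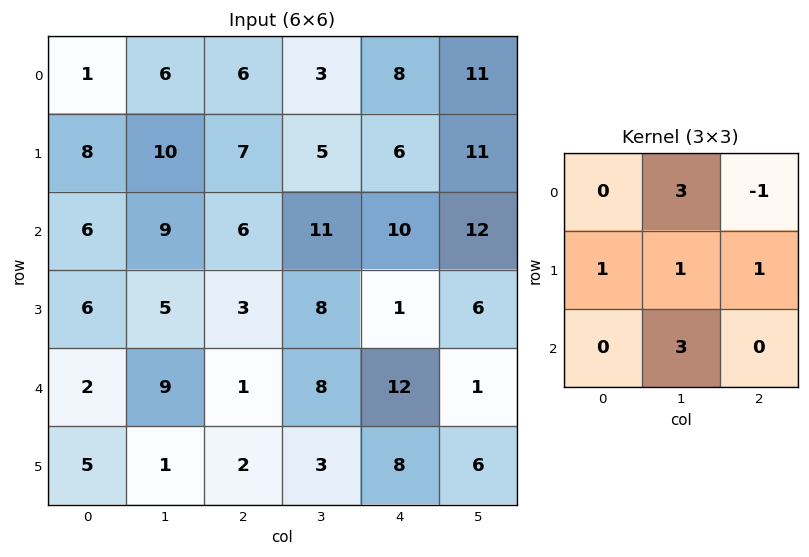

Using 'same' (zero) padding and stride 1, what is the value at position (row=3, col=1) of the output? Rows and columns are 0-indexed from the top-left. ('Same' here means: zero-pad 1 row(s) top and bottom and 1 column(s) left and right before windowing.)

62

The receptive field on the zero-padded input at this output position is [6 9 6 / 6 5 3 / 2 9 1]. Elementwise product with the kernel and sum: 9·3 + 6·-1 + 6·1 + 5·1 + 3·1 + 9·3.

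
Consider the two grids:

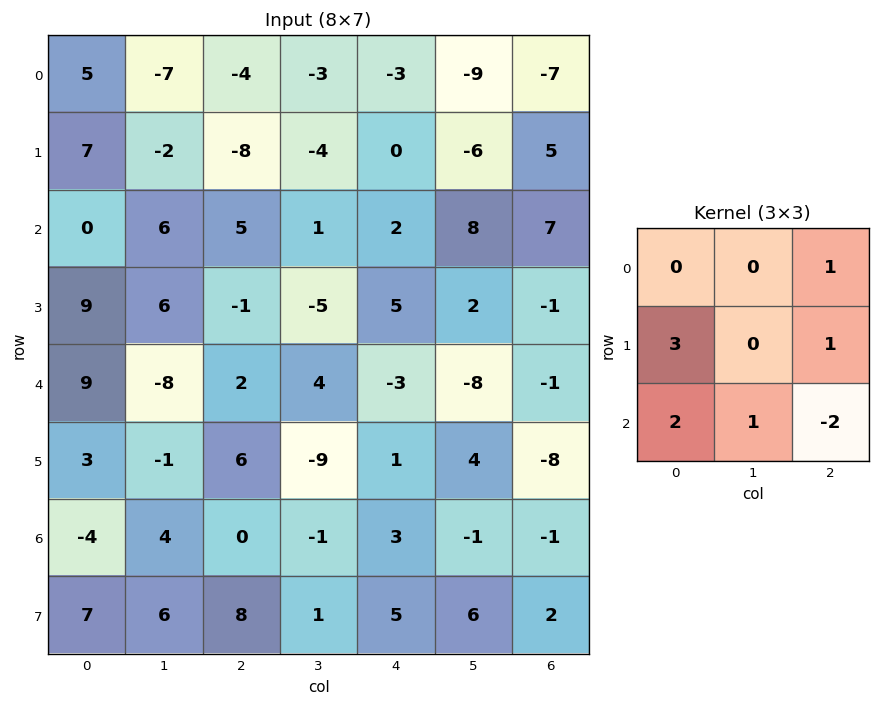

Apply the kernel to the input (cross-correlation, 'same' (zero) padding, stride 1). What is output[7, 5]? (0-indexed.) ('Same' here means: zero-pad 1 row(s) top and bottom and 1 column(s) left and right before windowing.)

16

The receptive field on the zero-padded input at this output position is [3 -1 -1 / 5 6 2 / 0 0 0]. Elementwise product with the kernel and sum: -1·1 + 5·3 + 2·1 + 0·2 + 0·1 + 0·-2.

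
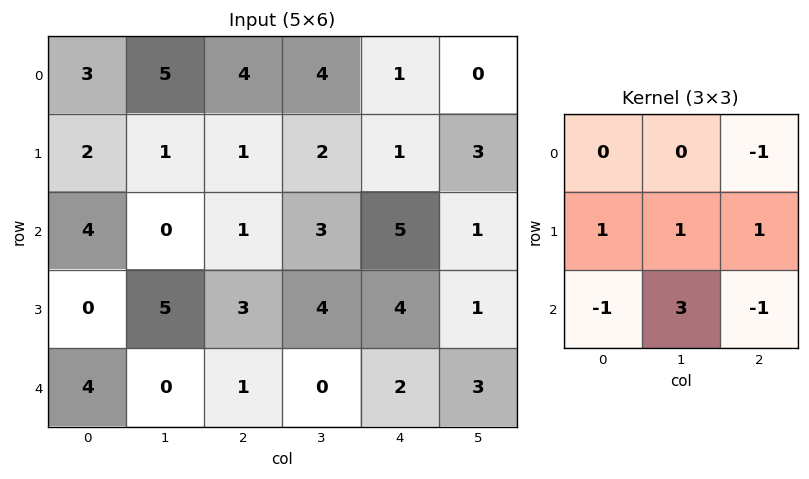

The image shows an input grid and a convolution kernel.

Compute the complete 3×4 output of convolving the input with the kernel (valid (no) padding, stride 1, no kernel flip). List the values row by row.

-5 0 6 17
16 2 13 13
2 12 3 11

Output[0,0]: The receptive field on the input at this output position is [3 5 4 / 2 1 1 / 4 0 1]. Elementwise product with the kernel and sum: 4·-1 + 2·1 + 1·1 + 1·1 + 4·-1 + 0·3 + 1·-1.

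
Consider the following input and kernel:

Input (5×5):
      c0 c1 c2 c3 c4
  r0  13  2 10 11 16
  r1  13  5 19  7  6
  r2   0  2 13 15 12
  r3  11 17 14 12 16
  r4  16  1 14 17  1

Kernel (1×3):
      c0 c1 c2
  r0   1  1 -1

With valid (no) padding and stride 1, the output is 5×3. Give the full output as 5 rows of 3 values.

Output[0,0]: The receptive field on the input at this output position is [13 2 10]. Elementwise product with the kernel and sum: 13·1 + 2·1 + 10·-1.

5 1 5
-1 17 20
-11 0 16
14 19 10
3 -2 30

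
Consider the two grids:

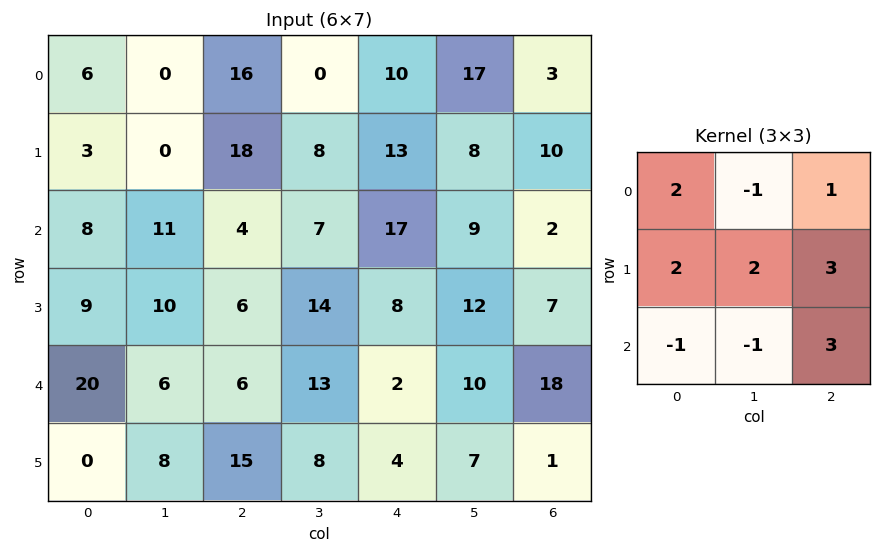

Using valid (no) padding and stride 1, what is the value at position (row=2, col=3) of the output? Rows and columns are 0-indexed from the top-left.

101

The receptive field on the input at this output position is [7 17 9 / 14 8 12 / 13 2 10]. Elementwise product with the kernel and sum: 7·2 + 17·-1 + 9·1 + 14·2 + 8·2 + 12·3 + 13·-1 + 2·-1 + 10·3.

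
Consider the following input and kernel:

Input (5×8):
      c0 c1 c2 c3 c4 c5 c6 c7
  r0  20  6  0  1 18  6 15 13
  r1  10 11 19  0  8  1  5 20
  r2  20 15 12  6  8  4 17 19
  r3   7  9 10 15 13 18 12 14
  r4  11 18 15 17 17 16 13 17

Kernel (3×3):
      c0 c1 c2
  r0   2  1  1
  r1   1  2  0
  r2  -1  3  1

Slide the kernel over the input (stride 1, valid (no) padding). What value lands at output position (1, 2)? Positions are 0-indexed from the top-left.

118

The receptive field on the input at this output position is [19 0 8 / 12 6 8 / 10 15 13]. Elementwise product with the kernel and sum: 19·2 + 0·1 + 8·1 + 12·1 + 6·2 + 10·-1 + 15·3 + 13·1.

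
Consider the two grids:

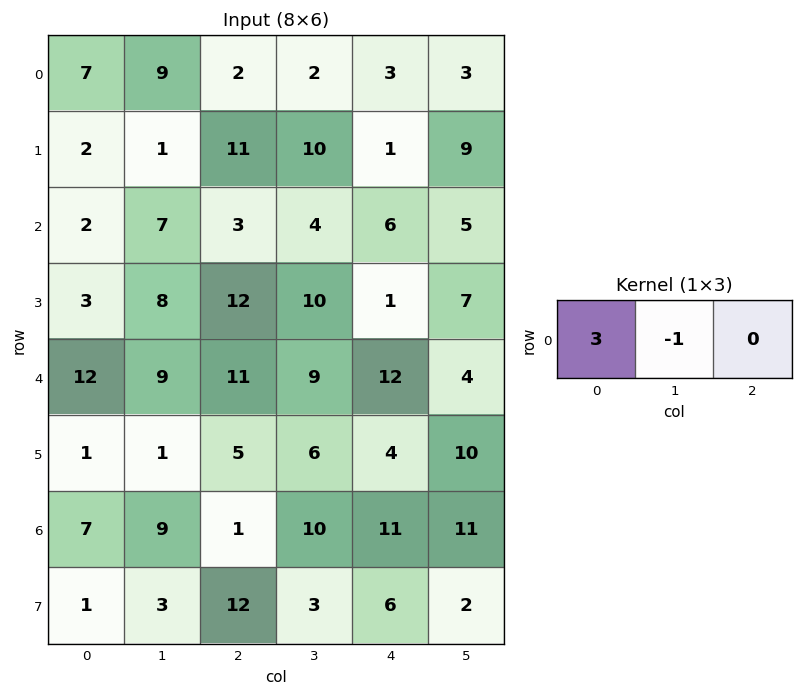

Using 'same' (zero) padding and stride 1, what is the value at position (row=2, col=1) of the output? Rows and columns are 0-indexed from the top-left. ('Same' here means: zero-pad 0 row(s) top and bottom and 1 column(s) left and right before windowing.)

-1

The receptive field on the zero-padded input at this output position is [2 7 3]. Elementwise product with the kernel and sum: 2·3 + 7·-1.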